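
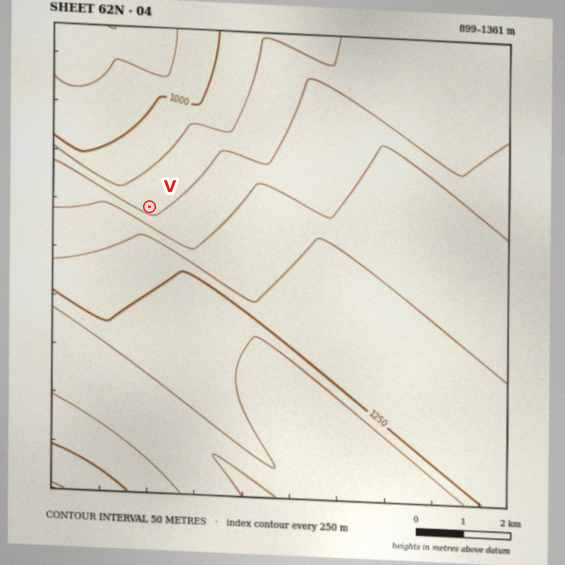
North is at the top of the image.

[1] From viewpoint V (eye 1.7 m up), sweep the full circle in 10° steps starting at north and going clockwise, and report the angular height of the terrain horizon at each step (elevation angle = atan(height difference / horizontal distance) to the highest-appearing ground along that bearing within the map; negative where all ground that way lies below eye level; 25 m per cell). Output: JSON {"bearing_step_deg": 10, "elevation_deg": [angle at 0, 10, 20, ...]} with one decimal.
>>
{"bearing_step_deg": 10, "elevation_deg": [-2.4, -2.0, -1.4, -0.7, -0.2, 0.3, 0.8, 1.3, 1.6, 1.9, 2.2, 2.5, 2.7, 2.9, 4.3, 6.3, 7.9, 9.1, 10.1, 10.7, 11.0, 11.0, 10.6, 10.0, 9.0, 7.7, 6.2, 4.6, 2.7, 0.9, -0.8, -2.5, -2.5, -2.0, -2.3, -2.6]}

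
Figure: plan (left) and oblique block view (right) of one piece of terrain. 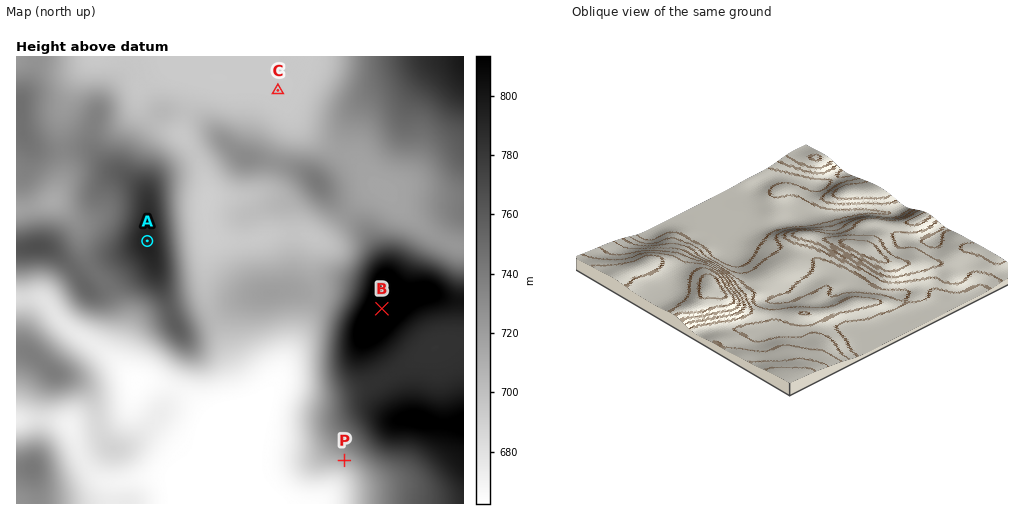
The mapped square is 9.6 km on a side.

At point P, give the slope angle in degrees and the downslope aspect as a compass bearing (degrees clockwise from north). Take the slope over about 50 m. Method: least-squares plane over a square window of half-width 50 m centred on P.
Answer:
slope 5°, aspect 202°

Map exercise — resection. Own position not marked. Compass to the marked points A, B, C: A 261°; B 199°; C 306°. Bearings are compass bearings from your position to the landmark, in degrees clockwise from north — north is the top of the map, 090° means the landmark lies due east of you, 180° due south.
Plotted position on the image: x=421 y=196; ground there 722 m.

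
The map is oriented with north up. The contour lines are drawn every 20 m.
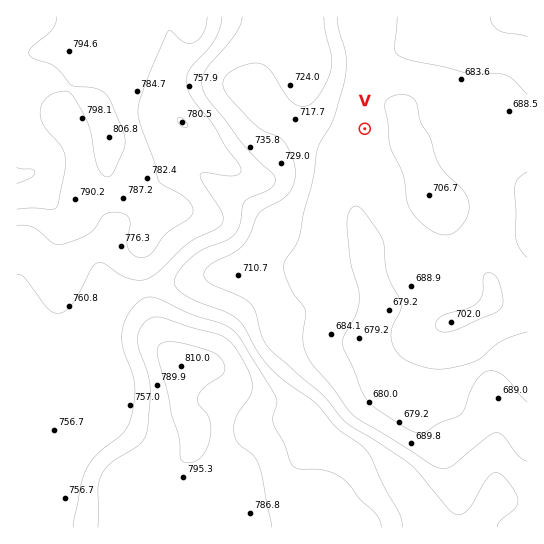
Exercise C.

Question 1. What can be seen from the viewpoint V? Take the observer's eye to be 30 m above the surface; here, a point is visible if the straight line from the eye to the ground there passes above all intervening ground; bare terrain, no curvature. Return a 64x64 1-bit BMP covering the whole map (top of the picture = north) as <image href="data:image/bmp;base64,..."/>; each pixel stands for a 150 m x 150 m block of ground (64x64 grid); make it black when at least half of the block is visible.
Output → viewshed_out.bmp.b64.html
<image width="64" height="64" href="data:image/bmp;base64,Qk0+AgAAAAAAAD4AAAAoAAAAQAAAAEAAAAABAAEAAAAAAAACAAATCwAAEwsAAAIAAAAAAAAA////AAAAAAAAAAABwD8DwAAAAAHgf4fAAAAAA+B//+AAAAADwH//8QAAAAPP/3//AAAAB//+//8AAAAH/////wAAAA//////AAAAH+Af//8AAAAPwH///wAAAA/B////AAAAA4P///8AAAAAA///fgAAAAAH//wcAAAAAA//+BgAAAAAf//wAAAAAAP///AAAAAAB///4AAAAAAP///AAAAAAB///4AAAAAAP///gAAAAA////8AAAAAH////4AAAAA///3/wAAAAH//+P/wAAAAf//4f/4AAAD///z//8AAAP//////8AAA///////wAAA/////j/AAAAP///+H8AAAAH///+P4AAAAH///8/gAAAAP////+AAAAA////+AAAAAD////gAAAAAf///8AAAAAD////gAAAAB+H//+AAAAAfwf//8AAAAD4A///8AAAAOAH///4AAAAAA////wAAAAAf////BAAgAD////8MACAAf////5wAMAH//////AAwA//////8ADAH//////wAIA///////AAAD//////AAAAf/////8AAQD/+////wABwP/x////AADg/8H///8AAHn/AP/4PwAAP/4A/+AfAAA//gD/4AeAAB7+AH/wB8AAHn8Af/wD8AAcfwB//x/wAAg/AP////AAAD8A////8AAAHwD////w=="/>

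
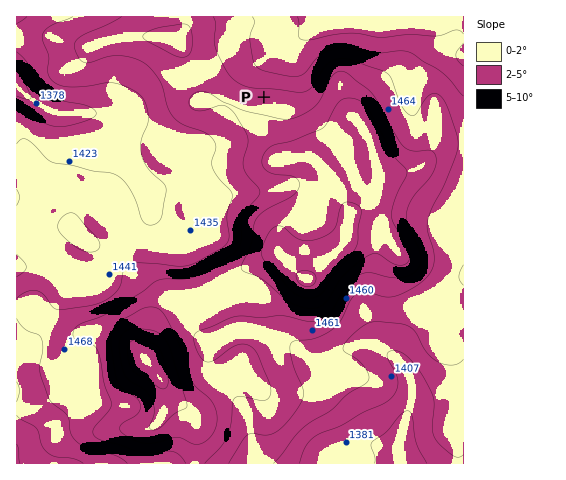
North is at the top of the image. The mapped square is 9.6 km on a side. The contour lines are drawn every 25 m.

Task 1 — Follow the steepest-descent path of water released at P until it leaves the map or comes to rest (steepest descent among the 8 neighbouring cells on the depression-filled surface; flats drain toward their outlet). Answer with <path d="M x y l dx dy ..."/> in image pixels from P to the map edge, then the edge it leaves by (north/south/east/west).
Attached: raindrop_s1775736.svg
<path d="M264 97l0-28 23-23 6-4 11-9 12-13 0-3"/>
exit: north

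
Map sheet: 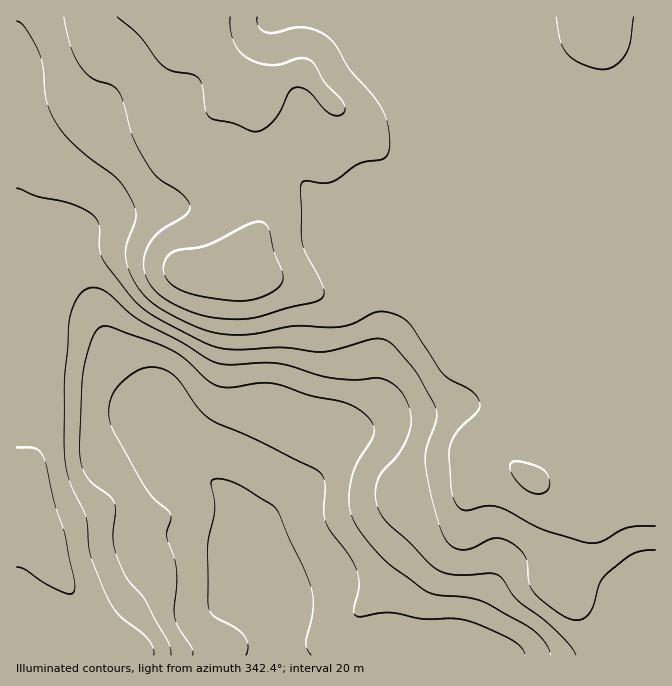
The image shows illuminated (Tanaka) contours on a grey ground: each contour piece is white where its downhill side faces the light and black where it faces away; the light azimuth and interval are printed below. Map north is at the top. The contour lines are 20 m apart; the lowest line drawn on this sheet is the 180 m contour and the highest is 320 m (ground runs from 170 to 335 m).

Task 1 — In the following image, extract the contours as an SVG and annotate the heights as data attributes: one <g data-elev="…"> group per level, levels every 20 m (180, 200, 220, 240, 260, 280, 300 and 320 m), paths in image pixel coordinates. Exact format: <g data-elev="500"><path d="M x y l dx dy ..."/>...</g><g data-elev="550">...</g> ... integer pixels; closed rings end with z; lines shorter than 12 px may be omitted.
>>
<g data-elev="180"><path d="M246 655l2-10-4-10-9-7-20-11-5-5-2-5 0-60 7-39-4-25 1-3 3-1 12 1 13 5 32 20 6 8 11 25 16 32 7 20 1 20-7 34 1 4 4 7"/></g><g data-elev="200"><path d="M193 655l-2-8-12-19-4-11 2-47-3-12-7-23 4-15-1-6-16-16-9-11-31-55-5-14 1-16 6-14 17-15 14-6 15 1 12 7 7 8 18 25 13 12 50 22 52 26 7 5 4 10-1 27 2 12 5 10 20 26 7 17 1 13-5 22 1 5 5 2 30-4 32 6 30-1 13 2 19 6 28 14 9 7 4 8"/></g><g data-elev="220"><path d="M171 655l-1-8-4-9-22-40-18-21-9-20-4-19 3-26-2-10-5-7-21-16-4-8-3-9-1-20 4-72 10-35 4-7 6-2 8 1 60 23 15 10 22 21 10 5 11 2 28-5 16 1 36 12 34 6 18 10 10 10 2 10-3 8-12 18-5 12-4 15-1 15 4 18 12 20 23 26 36 26 13 5 35 3 16 6 47 28 11 12 5 11"/></g><g data-elev="240"><path d="M154 655l-1-7-4-8-30-25-13-20-16-41-5-39-13-28-6-20-2-22 0-62 5-61 3-12 5-12 7-7 6-3 7 0 8 3 33 29 42 21 27 17 10 5 13 2 32-2 15 0 51 14 26 3 24-2 7 2 9 4 7 8 6 9 4 12 0 10-3 12-6 14-7 9-13 14-5 10-1 8 0 10 6 16 6 8 20 17 20 22 10 7 16 5 36-2 10 3 16 22 38 30 16 17 6 10"/></g><g data-elev="260"><path d="M17 567l8 3 19 13 16 8 10 3 4-2 0-12-9-44-10-33-11-45-4-6-5-4-18-1"/><path d="M17 188l21 9 34 7 20 10 5 6 2 5 0 23 3 10 31 40 10 10 12 9 54 27 21 5 52-2 38 5 15-2 40-11 9 0 7 4 25 29 20 36 0 12-9 27-2 16 8 40 7 24 5 12 7 7 10 4 10-2 16-8 7-2 9 1 8 5 9 6 5 8 3 24 4 10 11 10 20 14 11 4 10-3 7-9 8-24 7-10 26-20 11-3 11-1"/></g><g data-elev="280"><path d="M17 21l3 1 5 6 14 25 4 14 3 33 4 12 7 12 8 11 12 12 40 31 8 10 7 14 4 8 0 7-10 28 0 15 4 12 5 11 8 10 9 9 17 11 28 14 17 5 16 3 24-1 41-8 33 1 14 0 12-4 18-9 6-2 10 0 10 4 8 4 6 7 32 47 6 6 21 10 5 5 4 7-2 8-21 22-5 8-3 8 3 44 3 10 5 6 7 2 18-4 13 1 46 23 46 13 12-2 18-10 9-4 26-1"/></g><g data-elev="300"><path d="M534 493l8 0 7-4 1-7-3-9-5-5-10-4-14-3-6 1-2 6 5 10 9 10z"/><path d="M64 17l7 30 9 19 12 12 20 7 6 5 6 13 9 35 16 28 8 11 22 15 10 11 1 5-3 5-27 18-11 14-4 8-1 10 1 10 3 9 7 8 7 7 23 12 24 8 28 2 21-2 30-9 27-6 7-4 2-5-2-8-16-32-4-11-2-52 1-7 4-2 19 2 10-2 24-17 26-6 4-5 2-8-2-20-6-17-11-15-22-25-12-21-7-8-12-8-14-4-10 1-19 5-8 0-8-6-2-5 0-5"/><path d="M556 17l4 23 7 13 7 6 8 5 13 4 9 1 11-3 11-13 4-11 4-25"/></g><g data-elev="320"><path d="M227 300l17 1 14-3 16-7 8-8 1-5-1-6-8-20-5-24-5-5-6-1-8 2-45 22-30 5-6 4-4 5-2 7 2 8 4 6 6 6 20 8z"/><path d="M117 17l21 18 26 31 8 5 20 3 7 4 3 9 4 25 6 7 22 4 18 8 8 0 7-4 7-7 7-10 8-18 4-4 4-1 5 1 6 3 16 17 6 6 7 2 7-3 1-5-2-6-18-19-10-18-5-5-10-2-20 6-10 1-15-3-12-7-6-7-4-8-3-12 0-11"/></g>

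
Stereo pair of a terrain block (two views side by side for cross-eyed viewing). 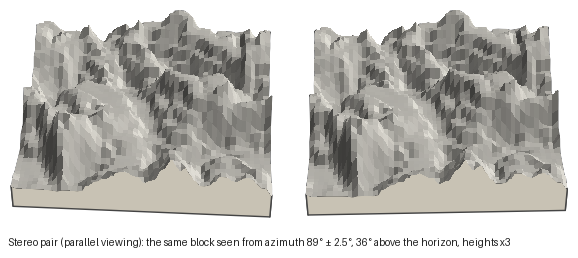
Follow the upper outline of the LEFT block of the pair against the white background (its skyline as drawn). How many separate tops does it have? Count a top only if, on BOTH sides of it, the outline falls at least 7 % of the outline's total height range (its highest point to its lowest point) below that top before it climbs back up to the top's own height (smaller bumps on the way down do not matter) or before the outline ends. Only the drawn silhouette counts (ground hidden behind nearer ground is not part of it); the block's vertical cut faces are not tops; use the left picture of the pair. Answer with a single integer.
2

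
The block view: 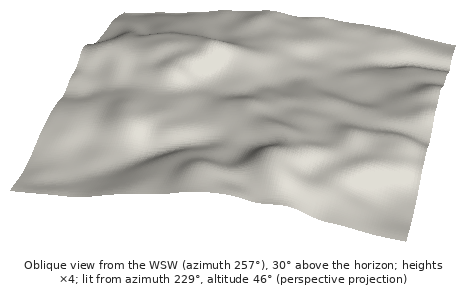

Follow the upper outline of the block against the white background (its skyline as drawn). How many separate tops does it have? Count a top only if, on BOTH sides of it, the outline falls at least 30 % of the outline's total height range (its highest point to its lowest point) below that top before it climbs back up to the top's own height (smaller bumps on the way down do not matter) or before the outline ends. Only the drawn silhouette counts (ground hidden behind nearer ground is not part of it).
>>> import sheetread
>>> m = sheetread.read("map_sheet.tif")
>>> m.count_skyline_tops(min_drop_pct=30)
0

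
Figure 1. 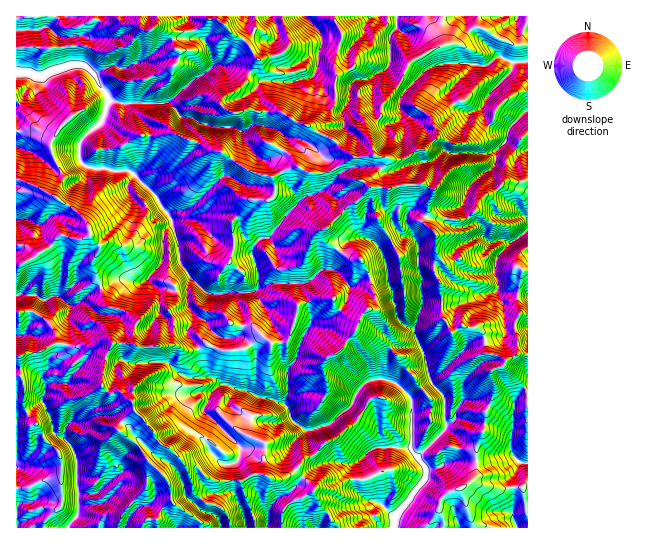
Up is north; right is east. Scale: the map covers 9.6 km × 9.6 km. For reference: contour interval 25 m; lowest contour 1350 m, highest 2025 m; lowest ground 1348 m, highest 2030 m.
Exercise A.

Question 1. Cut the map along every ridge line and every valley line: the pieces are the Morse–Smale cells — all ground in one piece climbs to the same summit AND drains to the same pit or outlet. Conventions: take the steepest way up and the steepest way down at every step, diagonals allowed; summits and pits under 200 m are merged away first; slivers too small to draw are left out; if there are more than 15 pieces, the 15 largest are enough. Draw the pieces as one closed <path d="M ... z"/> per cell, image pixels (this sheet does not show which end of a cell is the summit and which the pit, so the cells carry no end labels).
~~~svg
<path d="M139 16l-123 1 0 162 15 5 26 13 5 6 9 4 14 12 6 18 9 9-7 13 0 6 8 22 8-2 12-6 5 0 8 4 8 0 5-4 8 8 16 4 16-4 0 12 1 7 5 8 0 5-6 12 11 17 9-4 15 7 21-2 19-13 9 7 14 0 3-2 5-14 6-22 18-6 16 0 2 6 6 6 18 10 4-7 10-7 3-6-7-27-10-15-6 0-8-4-15-11-5-5-2-9 4-2 20-21 8-4 12-12 4-12 13-13 1-8-11-3-19 2-12-6-9-11-17-8-8-7-12-2-15-11-24 0-5-3-22 3-5-3-6-6 1-2 23-16 15-26-11-16-5-4-12-6-6-9-8-5-8 0-4 6-11 6-24 1-11-5-4 0-5 4-7-2-3-4z"/><path d="M423 149l-5 0-17 11-15-3-2 9-13 13-4 12-12 12-8 4-20 21-4 2 2 9 5 5 15 11 8 4 6 0 10 15 7 27-1 4-12 9-4 7-18-10-6-6-2-6-16 0-18 6-6 22-5 14-3 2-14 0-9-7-19 13-21 2-15-7-8 5 2 16 6 10 18 10 11 4-8 13 7 9 30 12 12 1 13-7 4 6 13 8 4 22 8 11 11-3 25 2 0 26 11 11 3 1-27 8-19 10-4 9 209-1 0-173-9-1-14 7-6-4-12-3-3-19-6-6-9 0-7-3-11 7-8-14-2-33-6-12 0-11 2-4-1-24-11-11 3-20 5-13-10-7 2-4z"/><path d="M527 16l-309 0-1 3 8 5 6 9 12 6 5 4 11 16-15 26-17 10-7 8 11 9 10 0 5-3 12 3 24 0 15 11 12 2 8 7 17 8 9 11 12 6 19-2 19 5 8 0 17-11 5 0 2 30-2 4 10 7-5 13 1 8 12 8 21 1 14-10 3-8 7-7 7-2 12-12 13 2 10-4z"/><path d="M123 343l-9 0-9 15-2 29 7 6 11-1 11 9 3 9-15 15-1 5 17 12 11 17 17 16 7 12 1 12 0 3-11 8-6 10-9 0-3 5 0 3 88-1-2-9-7-10-19-7-8-8-10-29 2 3 10 0 8 9 12 5 25 0 15-8 21 7 13-7 7 0 17 17-14 9-7 1-10 9-1 19 35 0 5-9 19-10 27-8-3-1-11-11-2-24-16-4-18 3-8-11-4-22-13-8-4-6-13 7-12-1-30-12-7-9 8-13-11-4-18-10-6-10 0-8-3-9-5 3-8 0-8-6-39 2-4-3z"/><path d="M111 344l-9 0-11 4-6-3-14 2-5-3-5 8-12 7-1 10-5 6 2 12-2 15 8 16 2 13 15 11 7 11 2 9 2 49-11 15 1 2 73 0 4-8 9 0 6-10 11-8-1-15-7-12-17-16-9-15-19-14 1-5 15-15-3-9-11-9-11 1-7-6 2-29z"/><path d="M527 180l-9 3-13-2-12 12-7 2-7 7-3 8-10 9-25 0-7-3-5-7-4 9 0 5 11 11 1 24-2 4 0 11 6 12 2 33 8 14 11-7 7 3 9 0 6 6 3 19 12 3 6 4 12-6 0-17-2-12 5-11-3-8 0-12 4-21 7-3z"/><path d="M65 344l-11 0-15 8-14 1-9 4 1 171 50 0 12-17-3-54-8-15-15-11-2-13-8-16 2-11-2-16 5-6 1-10 13-8z"/><path d="M90 235l-7 4-10 0-11-4-13 13-16 11-17 7 1 90 22-4 15-8 11 0 3-10 0-20 3-8 8-3 21-17-7-21 0-6 7-13z"/><path d="M147 279l-5 4-21-4-19 8-1 4 6 15 19 6 11 10-4 8 0 11 5 6 39-2 8 6 12-2 0-3-10-15 6-12 0-5-5-8-1-7 1-12-17 4-16-4z"/><path d="M194 465l-7 2 0 3 8 23 8 8 19 7 7 10 2 10 14 0 0-10 10-5 8 0 4 4 2 11 13 0 2-19 10-9 7-1 14-9-13-14-7-4-17 8-21-7-15 8-25 0-12-5z"/><path d="M21 180l-5 1 1 64 6 0 15 10 11-7 13-13 11 4 10 0 8-5-6-15-14-12-26-16z"/><path d="M101 287l-7 2-15 14-8 3-3 8 0 20-3 7 2 4 18 0 6 3 23-5 21 0-2-13 4-8-11-10-19-5z"/><path d="M217 16l-76 0-1 9 6 6 13-4 11 5 17 0 14-4 8-9 8 0z"/><path d="M527 271l-6 2-4 21 0 12 3 8-5 11 0 6 2 6 1 18 10-2z"/><path d="M263 513l-8 0-9 4-1 10 22 1 1-9z"/>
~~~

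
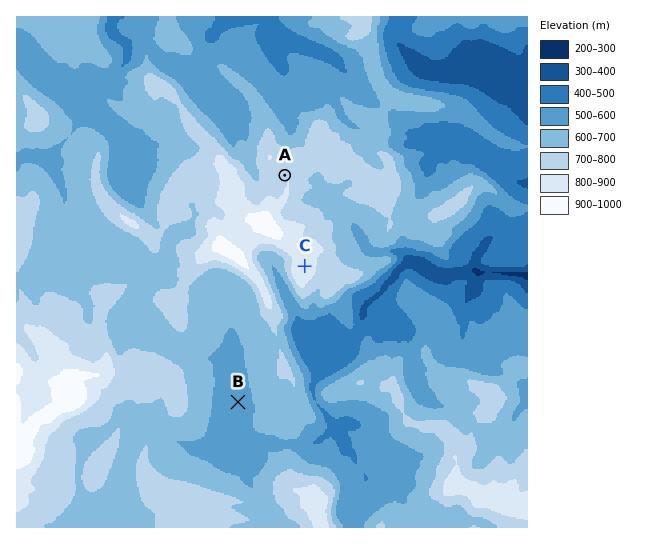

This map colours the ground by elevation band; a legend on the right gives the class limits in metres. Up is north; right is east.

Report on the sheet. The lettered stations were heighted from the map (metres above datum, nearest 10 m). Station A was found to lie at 780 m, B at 560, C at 870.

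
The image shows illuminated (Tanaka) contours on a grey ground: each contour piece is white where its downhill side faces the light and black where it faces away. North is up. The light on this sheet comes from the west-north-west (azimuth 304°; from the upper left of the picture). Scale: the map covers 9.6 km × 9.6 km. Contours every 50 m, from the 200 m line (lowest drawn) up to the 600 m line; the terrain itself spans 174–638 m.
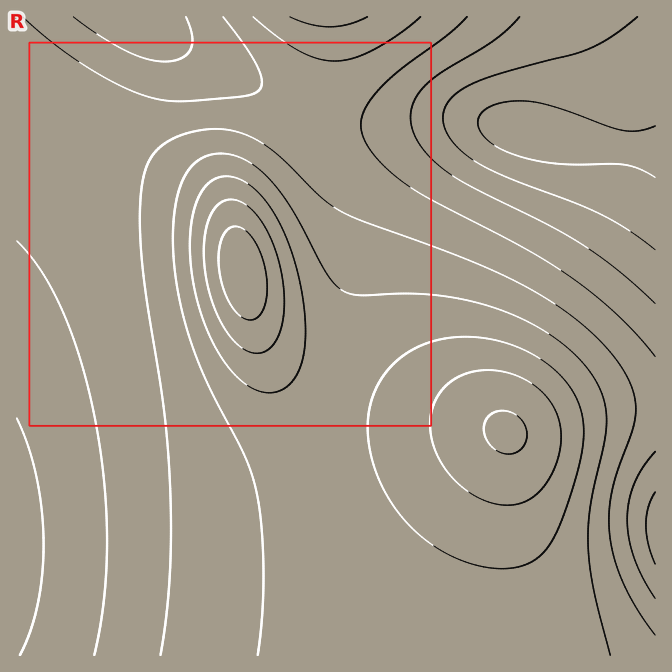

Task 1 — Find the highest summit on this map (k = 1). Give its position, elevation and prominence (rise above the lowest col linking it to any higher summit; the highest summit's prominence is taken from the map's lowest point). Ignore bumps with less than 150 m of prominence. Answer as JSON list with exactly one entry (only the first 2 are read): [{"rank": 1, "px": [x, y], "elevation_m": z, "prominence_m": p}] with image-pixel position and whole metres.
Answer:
[{"rank": 1, "px": [242, 272], "elevation_m": 638, "prominence_m": 464}]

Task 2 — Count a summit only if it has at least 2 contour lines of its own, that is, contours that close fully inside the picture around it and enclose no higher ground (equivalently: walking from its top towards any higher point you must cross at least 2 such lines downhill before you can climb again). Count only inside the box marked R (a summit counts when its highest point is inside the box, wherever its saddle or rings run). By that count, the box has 1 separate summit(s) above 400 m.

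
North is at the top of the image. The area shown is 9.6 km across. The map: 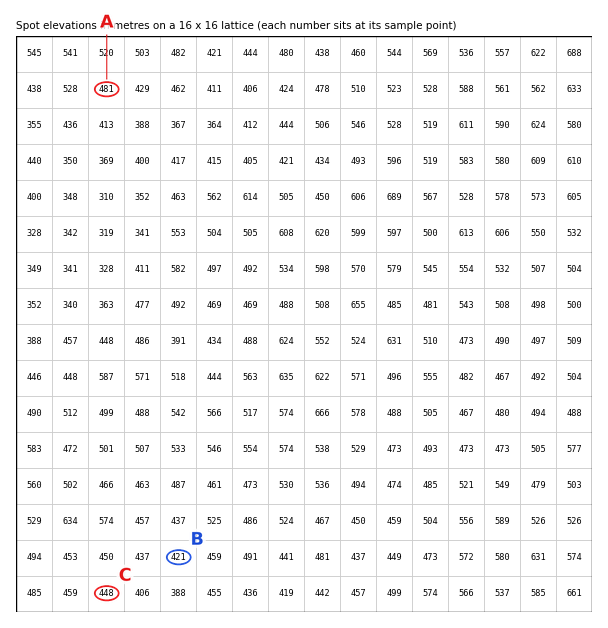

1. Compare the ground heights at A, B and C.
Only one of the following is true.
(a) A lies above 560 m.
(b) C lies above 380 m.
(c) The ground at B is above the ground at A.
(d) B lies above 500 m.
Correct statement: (b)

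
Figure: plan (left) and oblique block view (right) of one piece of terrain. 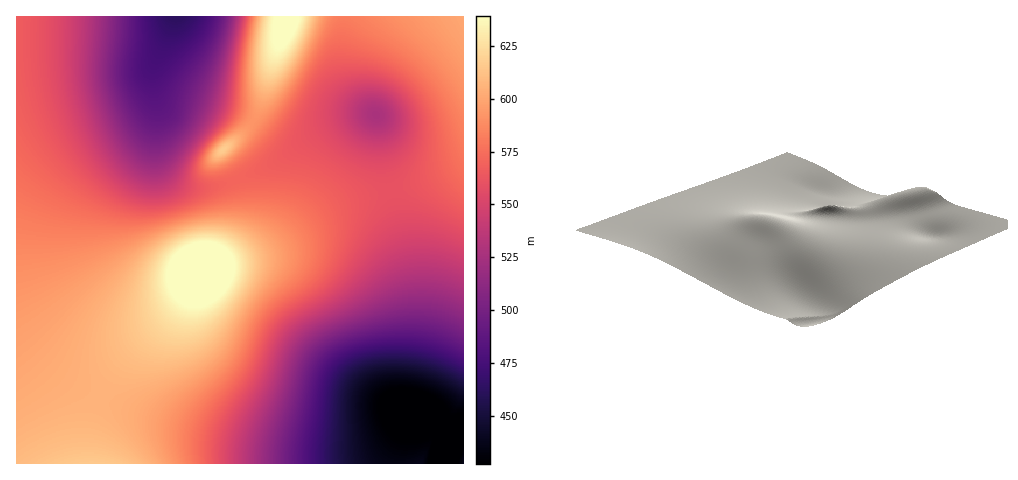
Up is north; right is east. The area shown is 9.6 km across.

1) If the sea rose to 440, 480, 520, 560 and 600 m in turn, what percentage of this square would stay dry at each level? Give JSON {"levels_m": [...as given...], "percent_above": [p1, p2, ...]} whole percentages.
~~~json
{"levels_m": [440, 480, 520, 560, 600], "percent_above": [96, 90, 78, 58, 21]}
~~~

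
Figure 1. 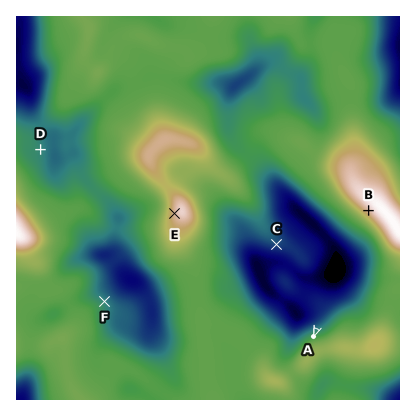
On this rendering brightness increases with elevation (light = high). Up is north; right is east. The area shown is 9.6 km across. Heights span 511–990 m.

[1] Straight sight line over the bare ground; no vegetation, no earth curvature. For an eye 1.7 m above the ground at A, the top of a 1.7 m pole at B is visible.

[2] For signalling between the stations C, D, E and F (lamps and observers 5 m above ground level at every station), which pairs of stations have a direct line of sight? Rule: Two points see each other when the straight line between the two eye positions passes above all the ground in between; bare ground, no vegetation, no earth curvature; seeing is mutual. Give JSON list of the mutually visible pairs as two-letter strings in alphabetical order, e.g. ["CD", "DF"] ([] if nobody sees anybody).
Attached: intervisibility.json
["DE", "EF"]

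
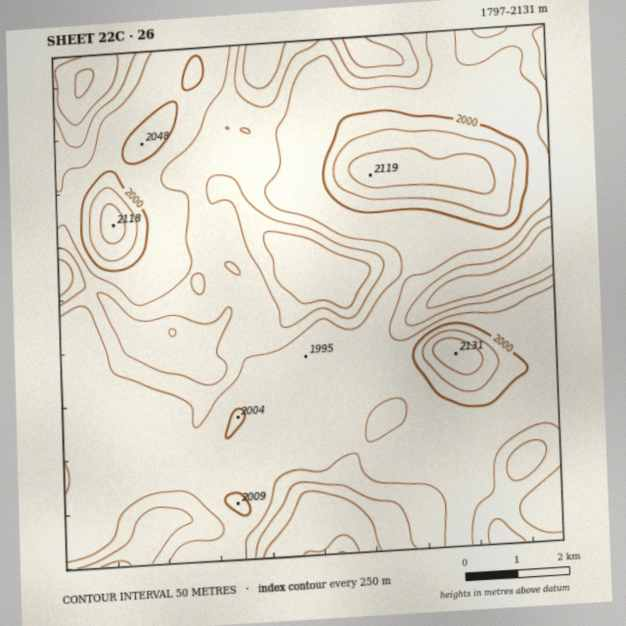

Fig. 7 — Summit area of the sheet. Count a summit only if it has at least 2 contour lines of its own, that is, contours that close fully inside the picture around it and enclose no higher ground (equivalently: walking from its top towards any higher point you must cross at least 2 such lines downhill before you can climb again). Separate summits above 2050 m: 3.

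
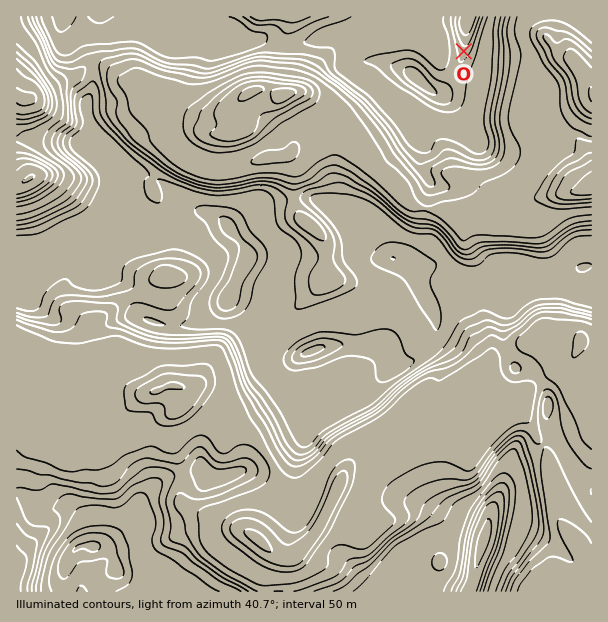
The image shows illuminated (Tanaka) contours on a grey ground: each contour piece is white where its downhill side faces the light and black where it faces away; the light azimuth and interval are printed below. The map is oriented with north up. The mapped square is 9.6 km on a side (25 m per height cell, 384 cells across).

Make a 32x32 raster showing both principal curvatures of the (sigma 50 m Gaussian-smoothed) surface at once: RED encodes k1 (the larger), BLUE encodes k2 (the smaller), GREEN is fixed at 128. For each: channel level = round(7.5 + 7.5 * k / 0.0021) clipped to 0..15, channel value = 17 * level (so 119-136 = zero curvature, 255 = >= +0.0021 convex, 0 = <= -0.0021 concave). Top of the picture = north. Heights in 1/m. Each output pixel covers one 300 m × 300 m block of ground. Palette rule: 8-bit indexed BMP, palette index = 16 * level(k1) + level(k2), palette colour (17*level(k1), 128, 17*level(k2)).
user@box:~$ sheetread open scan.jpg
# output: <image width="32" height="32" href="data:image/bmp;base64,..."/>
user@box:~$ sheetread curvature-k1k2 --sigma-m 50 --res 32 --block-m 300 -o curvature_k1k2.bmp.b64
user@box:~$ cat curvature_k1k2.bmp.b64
<image width="32" height="32" href="data:image/bmp;base64,Qk02CAAAAAAAADYEAAAoAAAAIAAAACAAAAABAAgAAAAAAAAEAAATCwAAEwsAAAABAAAAAAAAAIAAABGAAAAigAAAM4AAAESAAABVgAAAZoAAAHeAAACIgAAAmYAAAKqAAAC7gAAAzIAAAN2AAADugAAA/4AAAACAEQARgBEAIoARADOAEQBEgBEAVYARAGaAEQB3gBEAiIARAJmAEQCqgBEAu4ARAMyAEQDdgBEA7oARAP+AEQAAgCIAEYAiACKAIgAzgCIARIAiAFWAIgBmgCIAd4AiAIiAIgCZgCIAqoAiALuAIgDMgCIA3YAiAO6AIgD/gCIAAIAzABGAMwAigDMAM4AzAESAMwBVgDMAZoAzAHeAMwCIgDMAmYAzAKqAMwC7gDMAzIAzAN2AMwDugDMA/4AzAACARAARgEQAIoBEADOARABEgEQAVYBEAGaARAB3gEQAiIBEAJmARACqgEQAu4BEAMyARADdgEQA7oBEAP+ARAAAgFUAEYBVACKAVQAzgFUARIBVAFWAVQBmgFUAd4BVAIiAVQCZgFUAqoBVALuAVQDMgFUA3YBVAO6AVQD/gFUAAIBmABGAZgAigGYAM4BmAESAZgBVgGYAZoBmAHeAZgCIgGYAmYBmAKqAZgC7gGYAzIBmAN2AZgDugGYA/4BmAACAdwARgHcAIoB3ADOAdwBEgHcAVYB3AGaAdwB3gHcAiIB3AJmAdwCqgHcAu4B3AMyAdwDdgHcA7oB3AP+AdwAAgIgAEYCIACKAiAAzgIgARICIAFWAiABmgIgAd4CIAIiAiACZgIgAqoCIALuAiADMgIgA3YCIAO6AiAD/gIgAAICZABGAmQAigJkAM4CZAESAmQBVgJkAZoCZAHeAmQCIgJkAmYCZAKqAmQC7gJkAzICZAN2AmQDugJkA/4CZAACAqgARgKoAIoCqADOAqgBEgKoAVYCqAGaAqgB3gKoAiICqAJmAqgCqgKoAu4CqAMyAqgDdgKoA7oCqAP+AqgAAgLsAEYC7ACKAuwAzgLsARIC7AFWAuwBmgLsAd4C7AIiAuwCZgLsAqoC7ALuAuwDMgLsA3YC7AO6AuwD/gLsAAIDMABGAzAAigMwAM4DMAESAzABVgMwAZoDMAHeAzACIgMwAmYDMAKqAzAC7gMwAzIDMAN2AzADugMwA/4DMAACA3QARgN0AIoDdADOA3QBEgN0AVYDdAGaA3QB3gN0AiIDdAJmA3QCqgN0Au4DdAMyA3QDdgN0A7oDdAP+A3QAAgO4AEYDuACKA7gAzgO4ARIDuAFWA7gBmgO4Ad4DuAIiA7gCZgO4AqoDuALuA7gDMgO4A3YDuAO6A7gD/gO4AAID/ABGA/wAigP8AM4D/AESA/wBVgP8AZoD/AHeA/wCIgP8AmYD/AKqA/wC7gP8AzID/AN2A/wDugP8A/4D/AOVzgreFhLWHh3aDk8bZxqe3qJWEh4eHxrWAtsi3hoaH6YVwp9dxt4Z1g6XopZTG55OopaRxh4bZ2YC2lNiohoe3xoRwYYSnpMal2ZSV+Mbl5YOm6aNxhabncIHFhLWVqIXXxrWlpZd0tpanxfrJhmL2o4aY+NaShNeBcOdjtbiodXSlhISUhXO3tsilppWEdpL2c4eXt7aWlcVg1nLnp5eFloOFt8djg7e2c5a3poeHc/ajh5Z2lqaUxYCjg+enhYaVt7enuKZ0gbRygHCTx8W2tPaFl5eHhrf5kaOT2KaDqKeYl5inpqXIpoLapMXnccTGtYaHh5enl9izYLXHgpeYh4iHh4eXlpamtJiX2JZjcNf4l3d3h4eHh/eQ06WUqIeHiIeHl4WE1pSFh6fIhHWGgJL254eHh4d3l9fmkKaXh4eHh4eGxrW12JSG15aDh4eHdHDE6IiHh3eGuNhQ14eHh3eIh5W12NjY2KXWcoaXiIeIloDG+KaYiJe1x8G3h3eHh4iIh3WElYW2x6R0prLGx6iodHChxca4p2GDl5eXhpenp5iYx9fX1+j7kYanoWCAooODp5SCdLfJxKiHlrjmxpOVpcWlcXCAgbKTh4en1sa3p5WnmIOVp8ez55im2nGBtsfZxWGDppWlgrWXh6eFhoeHh5emg5WEk1G06Ne0hpW1lIS1xaaXlpRhhKeHhtellJeHqIKnh4eHh4OBgYSHhpaFdXSmyNrZxqaQuIeGqOrGlqimg5iGhYd3h4eHhoaHh4eHhpSlpqaUuIGEp3WVxXSVYnOFg8KzYXGBooWGg4WHh4eHh3aFhaeWkqaWc8b3hJemlZRg+dbW5ujocWKmlHKEh3eHh4eXpmKVl6To+ZKGh4KiteTIl5eXl7fVppWmp6WEh4aXl4WClKR2dONwc3Vxo/n216eXh4emw8WV+ce1yKOGhqeAgLTFo2GC1ZOEhKX3yKOBlJeYh4W26Pjp+vbWoYaFgNb46Nfn98e4t4Sm2LfHoNjo1sWnh4Onp7OhgWB2g5Lnx4SSkoCip7iWpqeXx4RjpaVRYcaHhnOkkaKTkYOU15eGtdnY+sSCloanmLi3cnaVhYSD14eHhpLZ1+egosmoh4aWpreVpaSCg4a4x4GFp8a2hKbIh4aUtsn7tWBxpaeIh4WVx/jF+fj11teRhcfEcISWhNiHdYTZx6XU5qDaqMfn17Smt9eltsekcJa3kWDGpJdzx5dzdPeltWC21bfZpXKDcnGUt5WmpaN1hJKCtdmhtoO3laT46KTFcYSEg5KCdnaGdnNwkYBylZeXqLenuLHCg8ek9+eU5nJzp4aXh4eHd4aFcaOCpXRzhIaHh4fGgJC02bTFlIQ="/>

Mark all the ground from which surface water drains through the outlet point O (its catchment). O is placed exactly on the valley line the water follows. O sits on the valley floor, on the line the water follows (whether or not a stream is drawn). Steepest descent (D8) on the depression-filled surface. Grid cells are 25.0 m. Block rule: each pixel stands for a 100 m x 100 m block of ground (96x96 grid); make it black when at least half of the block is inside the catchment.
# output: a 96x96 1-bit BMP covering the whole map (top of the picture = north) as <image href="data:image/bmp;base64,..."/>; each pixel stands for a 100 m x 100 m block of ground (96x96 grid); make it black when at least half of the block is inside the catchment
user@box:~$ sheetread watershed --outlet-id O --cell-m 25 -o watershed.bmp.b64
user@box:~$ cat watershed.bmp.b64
<image width="96" height="96" href="data:image/bmp;base64,Qk2+BAAAAAAAAD4AAAAoAAAAYAAAAGAAAAABAAEAAAAAAIAEAAATCwAAEwsAAAIAAAAAAAAA////AAAAAAAAAAAAAAAAAAAAAAAAAAAAAAAAAAAAAAAAAAAAAAAAAAAAAAAAAAAAAAAAAAAAAAAAAAAAAAAAAAAAAAAAAAAAAAAAAAAAAAAAAAAAAAAAAAAAAAAAAAAAAAAAAAAAAAAAAAAAAAAAAAAAAAAAAAAAAAAAAAAAAAAAAAAAAAAAAAAAAAAAAAAAAAAAAAAAAAAAAAAAAAAAAAAAAAAAAAAAAAAAAAAAAAAAAAAAAAAAAAAAAAAAAAAAAAAAAAAAAAAAAAAAAAAAAAAAAAAAAAAAAAAAAAAAAAAAAAAAAAAAAAAAAAAAAAAAAAAAAAAAAAAAAAAAAAAAAAAAAAAAAAAAAAAAAAAAAAAAAAAAAAAAAAAAAAAAAAAAAAAAAAAAAAAAAAAAAAAAAAAAAAAAAAAAAAAAAAAAAAAAAAAAAAAAAAAAAAAAAAAAAAAAAAAAAAAAAAAAAAAAAAAAAAAAAAAAAAAAAAAAAAAAAAAAAAAAAAAAAAAAAAAAAAAAAAAAAAAAAAAAAAAAAAAAAAAAAAAAAAAAAAAAAAAAAAAAAAAAAAAAAAAAAAAAAAAAAAAAAAAAAAAAAAAAAAAAAAAAAAAAAAAAAAAAAAAAAAAAAAAAAAAAAAAAAAAAAAAAAAAAAAAAAAAAAAAAAAAAAAAAAAAAAAAAAAAAAAAAAAAAAAAAAAAAAAAAAAAAAAAAAAAAAAAAAAAAAAAAAAAAAAAAAAAAAAAAAAAAAAAAAAAAAAAAAAAAAAAAAAAAAAAAAAAAAAAAAAAAAAAAAAAAAAAAAAAAAAAAAAAAAAAAAAAAAAAAAAAAAAAAAAAAAAAAAAAAAAAAAAAAAAAAAAAAAAAAAAAAAAAAAAAAAAAAAAAAAAAAAAAAAAAAAAAAAAAAAAAAAAAAAAAAAAAAAAAAAAAAAAAAAAAAAAAAAAAAAAAAAAAAAAAAAAAAAAAAAAAAAAAAAAAAAAAAAAAAAAAAAAAAAAAAAAAAAAAAAAAAAAAAAAAAAAAAAAAAAAAAAAAAAAH+AAAAAAAAAAAAAD//+AAAAAAAAAAAAH///gAAAAAAAAAAAP////AAAAAAAAAAAf////4AAAAAAAAAA/////8AAAAAAAAAB/////8AAAAAAAAAD/////8AAAAAAAAAH/////8AAAAAAAAAP/////8AAAAAAAQAf/////8AAAAAAAwA//////8AAAAAAB4B//////8AAAAAAB4D//////8AAAAAAD+H//////8AAAAAAH////////8AAAAAB/////////8AAAAAB/////////8AAAAAB/////////8AAAAAA/////////8AAAAAAcH///////8AAAAAAAD///////8AAAAAAAB///////4AAAAAAAB///////wAAAAAAAA///////wAAAAAAAAf///wAfgAAAAAAAAP///gAHAAAAAAAAAH//wAAAAAAAAAAAAD//AAAAAAAAAAAAAA/4AAAAAAAAAAAAAAAAAAAAAAAAAAAAAAAAAAAAAAAAAAAAAAAAAAAAA="/>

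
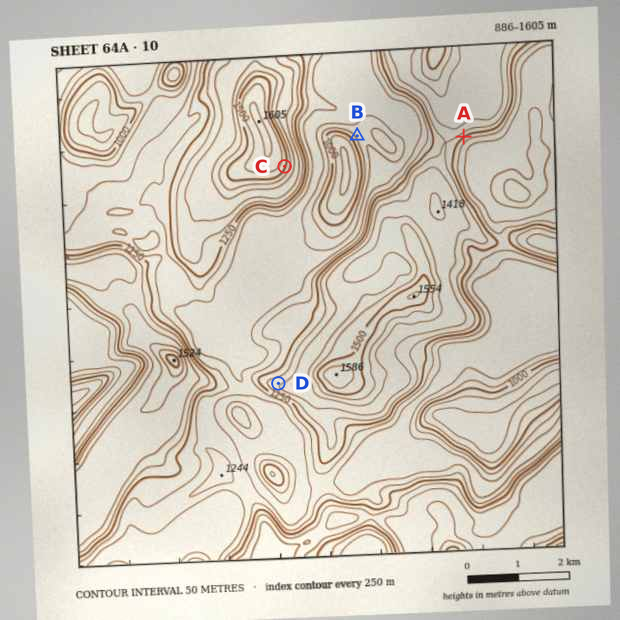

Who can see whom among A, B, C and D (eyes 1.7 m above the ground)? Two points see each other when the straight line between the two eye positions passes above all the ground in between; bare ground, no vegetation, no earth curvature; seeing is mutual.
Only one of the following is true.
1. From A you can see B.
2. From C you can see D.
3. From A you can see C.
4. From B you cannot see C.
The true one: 2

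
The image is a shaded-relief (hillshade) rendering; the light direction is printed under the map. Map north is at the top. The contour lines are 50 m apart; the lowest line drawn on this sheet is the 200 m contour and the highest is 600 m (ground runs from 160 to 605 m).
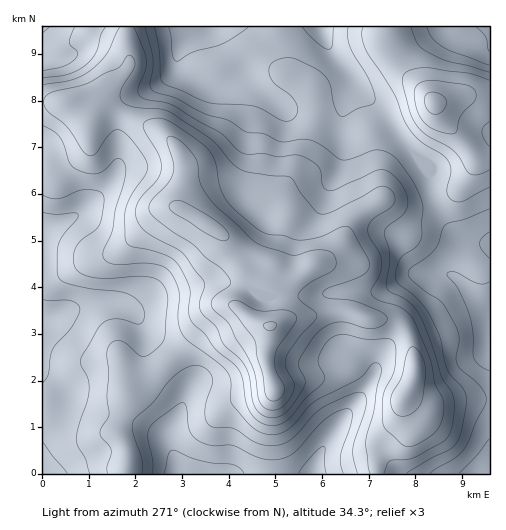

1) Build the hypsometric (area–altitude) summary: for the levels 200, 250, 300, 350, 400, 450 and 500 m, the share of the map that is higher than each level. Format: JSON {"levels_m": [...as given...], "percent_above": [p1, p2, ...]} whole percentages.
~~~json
{"levels_m": [200, 250, 300, 350, 400, 450, 500], "percent_above": [96, 77, 59, 42, 29, 15, 8]}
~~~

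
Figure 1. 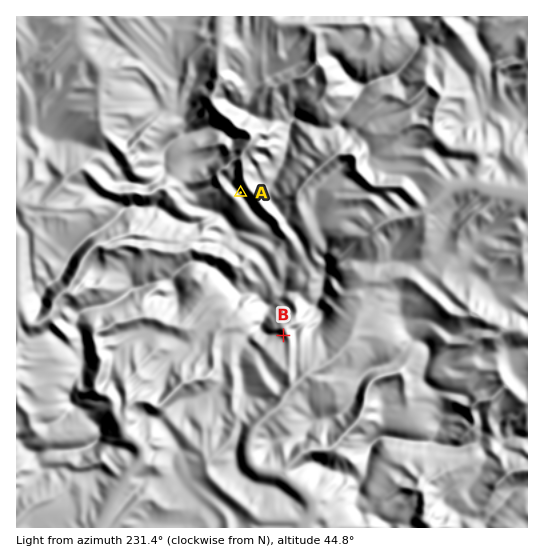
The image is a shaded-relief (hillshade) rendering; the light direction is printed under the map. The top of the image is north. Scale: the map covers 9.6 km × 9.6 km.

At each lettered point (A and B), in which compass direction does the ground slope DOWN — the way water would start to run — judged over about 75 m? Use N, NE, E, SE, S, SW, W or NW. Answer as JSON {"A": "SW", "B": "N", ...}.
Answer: {"A": "NE", "B": "E"}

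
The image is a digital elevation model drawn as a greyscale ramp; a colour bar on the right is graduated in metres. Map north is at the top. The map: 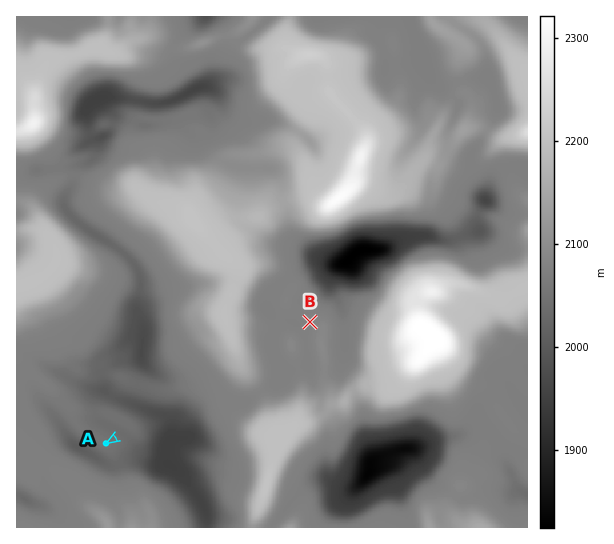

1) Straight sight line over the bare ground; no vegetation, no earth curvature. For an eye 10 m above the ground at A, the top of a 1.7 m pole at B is hidden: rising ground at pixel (199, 388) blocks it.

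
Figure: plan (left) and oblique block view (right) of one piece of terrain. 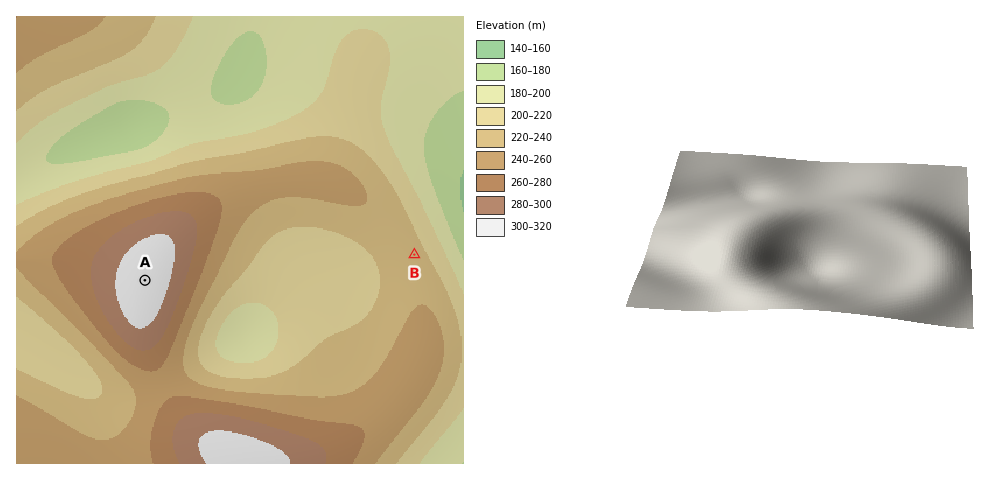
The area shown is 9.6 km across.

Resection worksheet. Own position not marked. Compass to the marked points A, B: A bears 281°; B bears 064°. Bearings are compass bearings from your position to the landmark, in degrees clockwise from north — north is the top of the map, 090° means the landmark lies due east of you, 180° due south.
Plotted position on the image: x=300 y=310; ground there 210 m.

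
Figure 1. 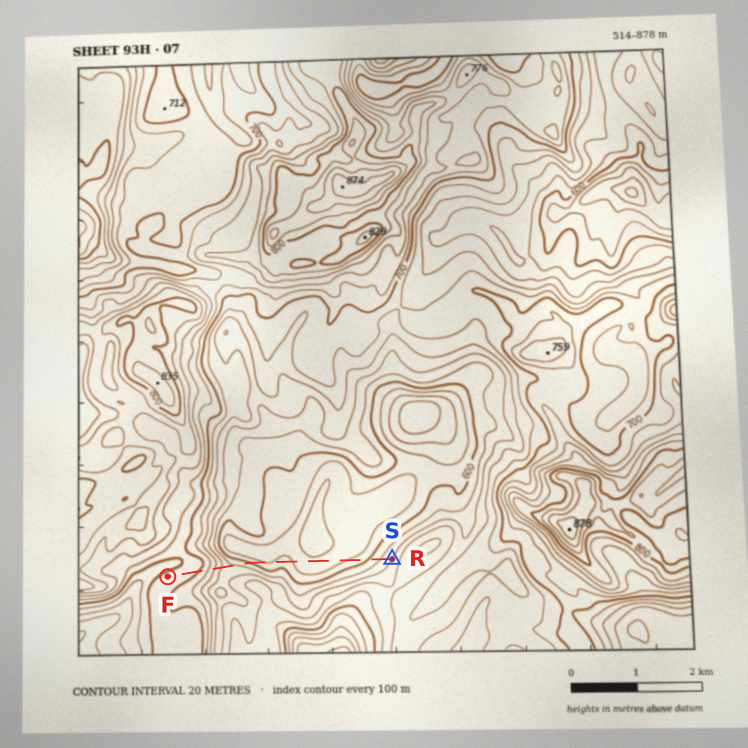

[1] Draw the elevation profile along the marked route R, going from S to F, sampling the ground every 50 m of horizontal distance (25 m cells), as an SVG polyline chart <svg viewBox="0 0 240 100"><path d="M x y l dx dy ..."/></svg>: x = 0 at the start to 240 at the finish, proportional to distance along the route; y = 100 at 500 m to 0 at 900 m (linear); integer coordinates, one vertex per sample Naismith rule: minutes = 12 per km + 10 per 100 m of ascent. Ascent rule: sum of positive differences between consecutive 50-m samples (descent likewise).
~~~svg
<svg viewBox="0 0 240 100"><path d="M0 65l3 2 4 1 3 1 3 1 4 1 3 2 4 1 3 1 3 2 4 0 3 1 3 1 4 0 3 1 3 0 4 1 3 1 4 0 3 1 3 0 4 1 3 0 3 0 4 0 3 0 4 0 3 0 3 0 4-1 3-1 3-2 4-1 3-1 3 0 4 0 3 0 4 1 3 1 3 0 4 0 3-1 3-1 4-1 3-1 3-1 4-2 3-1 4-1 3-1 3 0 4-1 3-1 3-1 4-2 3-2 3-2 4-3 3-2 4-2 3-2 3-1 4-1 3-1 3-1 4 0 3 0 4 0 3-1 3 0 4 0 3 0 1 0"/></svg>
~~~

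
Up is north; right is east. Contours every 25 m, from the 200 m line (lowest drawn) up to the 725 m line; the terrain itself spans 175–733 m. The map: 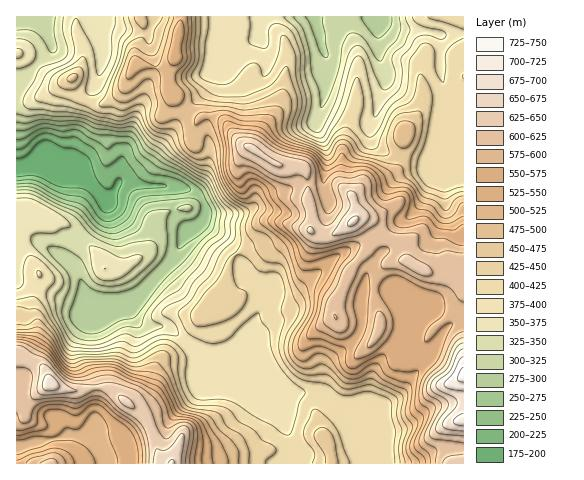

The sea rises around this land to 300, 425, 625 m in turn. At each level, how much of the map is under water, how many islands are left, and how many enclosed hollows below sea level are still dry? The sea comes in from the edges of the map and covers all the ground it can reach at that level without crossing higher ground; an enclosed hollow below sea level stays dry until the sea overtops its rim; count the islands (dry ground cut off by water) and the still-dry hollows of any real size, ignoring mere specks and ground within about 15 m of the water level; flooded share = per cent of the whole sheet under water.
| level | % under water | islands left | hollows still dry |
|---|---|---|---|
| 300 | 10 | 0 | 0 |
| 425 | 50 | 1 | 0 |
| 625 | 94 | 2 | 0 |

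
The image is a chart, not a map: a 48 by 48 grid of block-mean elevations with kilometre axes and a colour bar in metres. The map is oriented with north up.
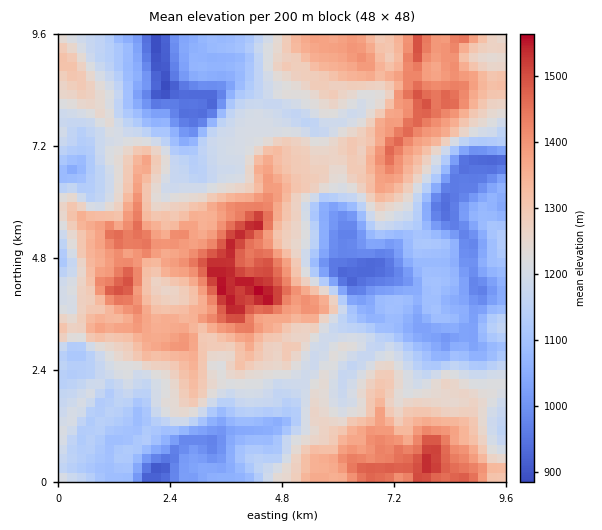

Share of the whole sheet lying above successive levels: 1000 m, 93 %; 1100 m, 77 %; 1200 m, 56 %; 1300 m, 31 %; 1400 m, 12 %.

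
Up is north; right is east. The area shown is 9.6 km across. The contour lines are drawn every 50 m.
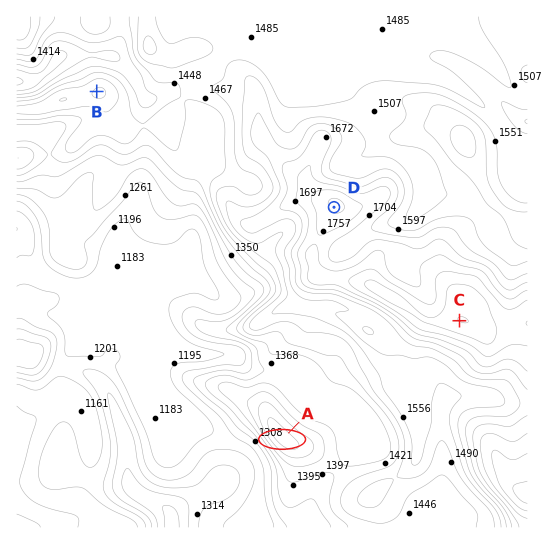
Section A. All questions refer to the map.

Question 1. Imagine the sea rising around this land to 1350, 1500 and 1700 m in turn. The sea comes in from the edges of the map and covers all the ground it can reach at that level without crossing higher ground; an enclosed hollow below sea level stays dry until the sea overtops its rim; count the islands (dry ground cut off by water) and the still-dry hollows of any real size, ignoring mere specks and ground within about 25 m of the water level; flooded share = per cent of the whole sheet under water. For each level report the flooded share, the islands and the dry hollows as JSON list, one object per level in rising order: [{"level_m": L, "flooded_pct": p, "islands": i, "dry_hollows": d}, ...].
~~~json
[{"level_m": 1350, "flooded_pct": 31, "islands": 0, "dry_hollows": 0}, {"level_m": 1500, "flooded_pct": 61, "islands": 1, "dry_hollows": 0}, {"level_m": 1700, "flooded_pct": 90, "islands": 0, "dry_hollows": 0}]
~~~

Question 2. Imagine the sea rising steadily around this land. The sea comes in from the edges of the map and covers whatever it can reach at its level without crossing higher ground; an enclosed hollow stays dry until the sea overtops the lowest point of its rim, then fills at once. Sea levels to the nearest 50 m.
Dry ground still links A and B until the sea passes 1400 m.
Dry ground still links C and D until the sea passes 1750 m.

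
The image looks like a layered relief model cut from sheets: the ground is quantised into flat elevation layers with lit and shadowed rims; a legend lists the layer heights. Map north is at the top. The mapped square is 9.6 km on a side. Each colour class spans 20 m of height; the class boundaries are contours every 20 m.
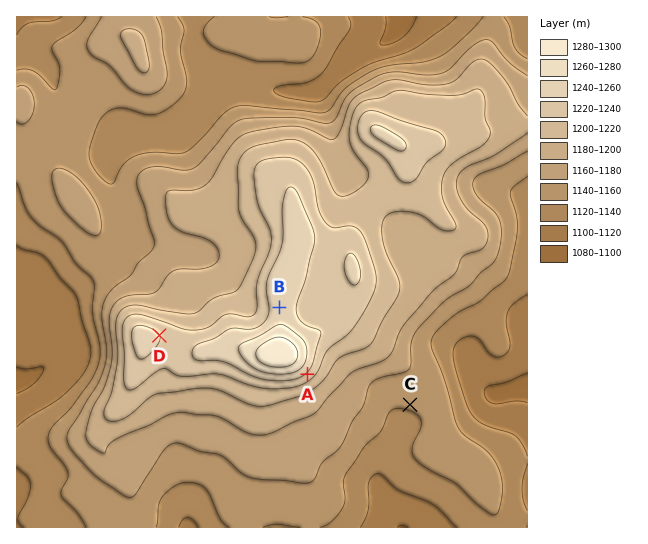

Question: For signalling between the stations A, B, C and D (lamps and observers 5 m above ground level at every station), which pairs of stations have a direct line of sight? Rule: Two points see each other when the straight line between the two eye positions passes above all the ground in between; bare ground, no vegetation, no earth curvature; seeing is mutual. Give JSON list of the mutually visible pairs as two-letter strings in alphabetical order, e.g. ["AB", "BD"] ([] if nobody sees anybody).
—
["AC", "BD"]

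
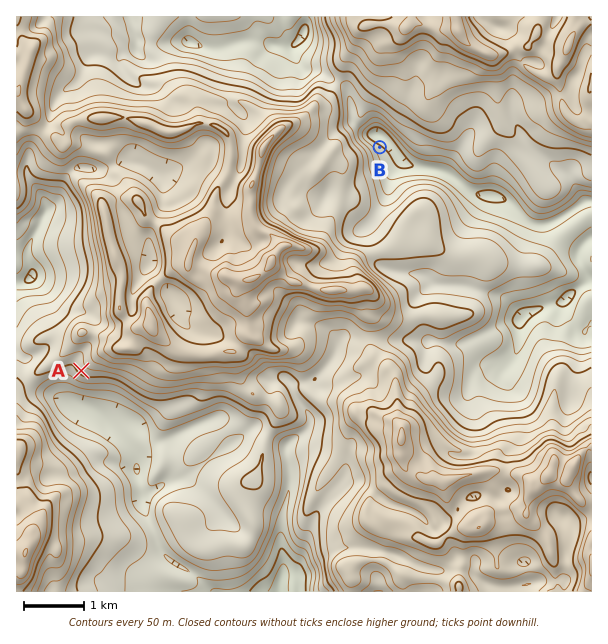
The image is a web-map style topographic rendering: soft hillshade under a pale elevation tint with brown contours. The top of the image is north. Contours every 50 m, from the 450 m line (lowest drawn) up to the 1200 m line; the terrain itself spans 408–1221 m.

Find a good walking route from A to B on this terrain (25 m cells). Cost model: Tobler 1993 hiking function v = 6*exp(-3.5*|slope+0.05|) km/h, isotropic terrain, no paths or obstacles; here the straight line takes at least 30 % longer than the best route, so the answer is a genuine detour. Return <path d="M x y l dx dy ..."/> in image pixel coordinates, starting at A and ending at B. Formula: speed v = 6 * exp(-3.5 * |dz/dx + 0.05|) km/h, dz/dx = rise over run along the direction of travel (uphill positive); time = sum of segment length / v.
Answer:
<path d="M81 371l3 1 38 0 27 14 30 0 9-5 54 0 3-1 6-6 15-8 19 0 15 8 6 0 33-17 9-9 42-21 3-3 5-9 0-16-5-9-19-20-3-6 0-4 3-6 0-6 6-12 0-89"/>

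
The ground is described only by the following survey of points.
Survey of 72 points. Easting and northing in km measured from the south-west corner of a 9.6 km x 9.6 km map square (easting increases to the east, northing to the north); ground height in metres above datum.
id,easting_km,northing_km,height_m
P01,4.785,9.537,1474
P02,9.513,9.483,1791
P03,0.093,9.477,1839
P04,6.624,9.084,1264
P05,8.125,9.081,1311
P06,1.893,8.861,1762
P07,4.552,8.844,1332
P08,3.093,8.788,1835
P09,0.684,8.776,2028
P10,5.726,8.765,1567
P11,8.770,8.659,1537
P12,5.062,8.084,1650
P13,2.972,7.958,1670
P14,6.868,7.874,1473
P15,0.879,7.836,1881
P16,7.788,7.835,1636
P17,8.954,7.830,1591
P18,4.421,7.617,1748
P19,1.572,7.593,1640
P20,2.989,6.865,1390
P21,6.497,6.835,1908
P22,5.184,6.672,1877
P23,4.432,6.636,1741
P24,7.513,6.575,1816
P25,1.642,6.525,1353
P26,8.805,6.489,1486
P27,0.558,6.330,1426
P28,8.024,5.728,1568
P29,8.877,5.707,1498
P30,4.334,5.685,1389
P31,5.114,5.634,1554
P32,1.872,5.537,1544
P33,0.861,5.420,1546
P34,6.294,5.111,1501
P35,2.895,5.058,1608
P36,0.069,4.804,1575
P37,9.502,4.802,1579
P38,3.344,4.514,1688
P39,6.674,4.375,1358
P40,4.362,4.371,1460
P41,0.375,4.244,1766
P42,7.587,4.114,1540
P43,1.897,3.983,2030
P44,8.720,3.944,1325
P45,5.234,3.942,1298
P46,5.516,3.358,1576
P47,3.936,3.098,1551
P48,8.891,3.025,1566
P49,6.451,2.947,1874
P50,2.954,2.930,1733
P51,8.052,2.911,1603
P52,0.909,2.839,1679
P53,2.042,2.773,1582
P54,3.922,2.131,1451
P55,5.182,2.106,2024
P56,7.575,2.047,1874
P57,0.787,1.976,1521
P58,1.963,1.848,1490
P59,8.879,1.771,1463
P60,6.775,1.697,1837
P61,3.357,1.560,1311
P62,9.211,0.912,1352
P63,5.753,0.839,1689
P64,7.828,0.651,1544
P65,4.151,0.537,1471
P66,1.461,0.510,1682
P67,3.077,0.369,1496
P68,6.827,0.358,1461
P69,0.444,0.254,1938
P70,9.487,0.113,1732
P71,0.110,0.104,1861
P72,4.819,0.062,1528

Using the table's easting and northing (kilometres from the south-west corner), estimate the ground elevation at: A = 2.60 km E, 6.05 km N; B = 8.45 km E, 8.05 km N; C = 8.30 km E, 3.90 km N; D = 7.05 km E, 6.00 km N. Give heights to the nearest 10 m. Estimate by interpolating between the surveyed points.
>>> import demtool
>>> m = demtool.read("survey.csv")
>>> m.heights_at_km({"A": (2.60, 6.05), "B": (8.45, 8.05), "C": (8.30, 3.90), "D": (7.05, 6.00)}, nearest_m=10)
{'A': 1470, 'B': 1580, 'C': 1350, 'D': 1760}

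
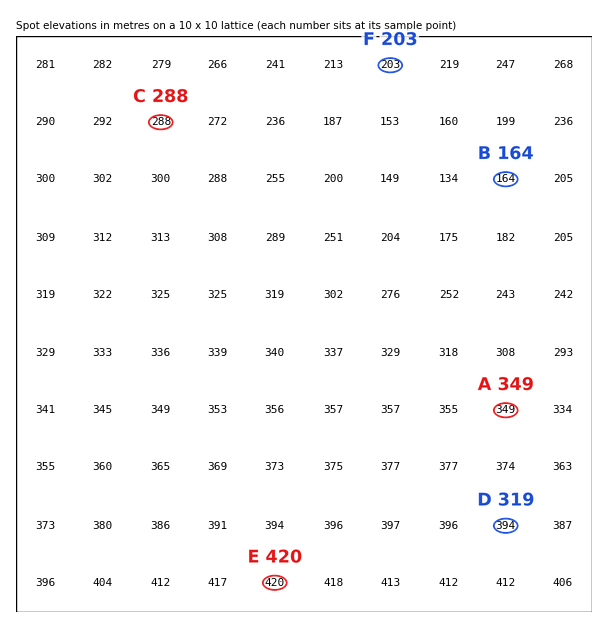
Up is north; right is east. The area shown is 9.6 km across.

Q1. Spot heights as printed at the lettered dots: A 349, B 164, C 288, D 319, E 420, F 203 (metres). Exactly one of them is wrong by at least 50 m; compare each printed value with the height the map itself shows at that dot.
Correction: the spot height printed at D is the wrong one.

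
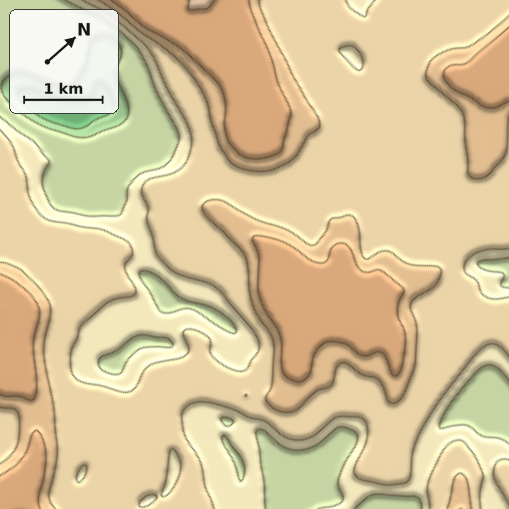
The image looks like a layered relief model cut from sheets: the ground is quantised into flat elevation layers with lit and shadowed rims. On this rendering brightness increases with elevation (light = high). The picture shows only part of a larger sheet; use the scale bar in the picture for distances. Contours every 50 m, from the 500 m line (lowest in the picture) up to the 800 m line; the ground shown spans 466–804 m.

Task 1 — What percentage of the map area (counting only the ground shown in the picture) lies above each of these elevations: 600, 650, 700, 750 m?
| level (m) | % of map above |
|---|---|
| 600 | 88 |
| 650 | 74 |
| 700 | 25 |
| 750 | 14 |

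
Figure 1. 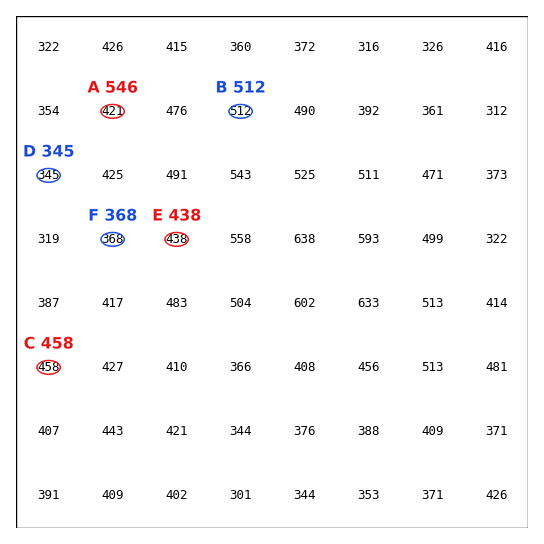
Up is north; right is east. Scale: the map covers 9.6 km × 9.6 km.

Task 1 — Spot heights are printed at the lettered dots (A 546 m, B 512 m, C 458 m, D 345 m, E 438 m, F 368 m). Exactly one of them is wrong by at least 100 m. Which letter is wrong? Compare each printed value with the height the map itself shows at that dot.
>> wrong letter A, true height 421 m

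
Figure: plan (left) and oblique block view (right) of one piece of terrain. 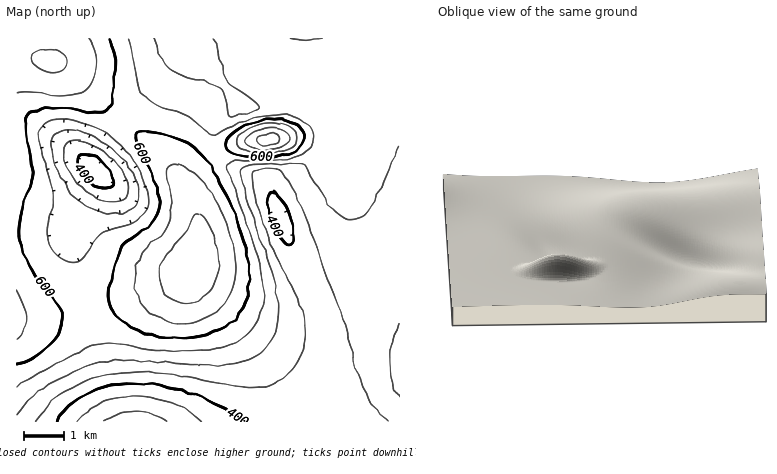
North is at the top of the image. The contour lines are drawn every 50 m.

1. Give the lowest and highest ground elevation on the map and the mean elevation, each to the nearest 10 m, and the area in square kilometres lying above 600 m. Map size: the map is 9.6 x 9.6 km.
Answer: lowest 280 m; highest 770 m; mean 530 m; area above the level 20.9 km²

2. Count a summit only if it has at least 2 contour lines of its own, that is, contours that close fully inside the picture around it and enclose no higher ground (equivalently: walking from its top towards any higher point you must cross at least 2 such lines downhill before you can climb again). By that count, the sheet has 2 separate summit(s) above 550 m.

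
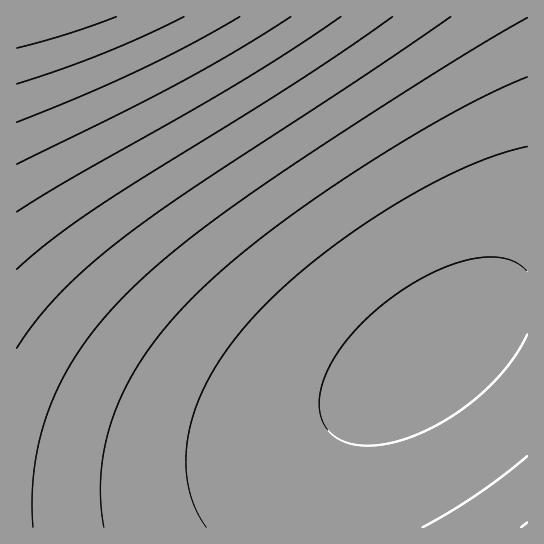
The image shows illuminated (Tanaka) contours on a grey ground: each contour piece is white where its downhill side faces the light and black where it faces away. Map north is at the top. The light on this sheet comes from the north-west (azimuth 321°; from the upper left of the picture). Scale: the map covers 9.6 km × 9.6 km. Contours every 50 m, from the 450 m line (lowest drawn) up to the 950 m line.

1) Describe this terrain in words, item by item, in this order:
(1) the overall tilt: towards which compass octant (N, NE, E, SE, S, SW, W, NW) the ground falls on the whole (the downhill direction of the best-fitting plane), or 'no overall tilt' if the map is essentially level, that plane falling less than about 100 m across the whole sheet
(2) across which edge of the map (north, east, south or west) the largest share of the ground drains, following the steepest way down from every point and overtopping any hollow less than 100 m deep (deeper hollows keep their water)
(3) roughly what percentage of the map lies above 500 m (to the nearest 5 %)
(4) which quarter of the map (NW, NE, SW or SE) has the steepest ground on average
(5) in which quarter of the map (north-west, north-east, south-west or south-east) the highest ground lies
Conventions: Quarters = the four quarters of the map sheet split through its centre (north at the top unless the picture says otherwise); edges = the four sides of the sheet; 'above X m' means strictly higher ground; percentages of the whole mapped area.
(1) Overall the map slopes down towards the south-east.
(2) The largest share of the runoff leaves by the eastern edge.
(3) Roughly 65 % of the ground is higher than 500 m.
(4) Slopes are steepest in the north-west quarter.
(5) Look to the north-west quarter for the highest ground.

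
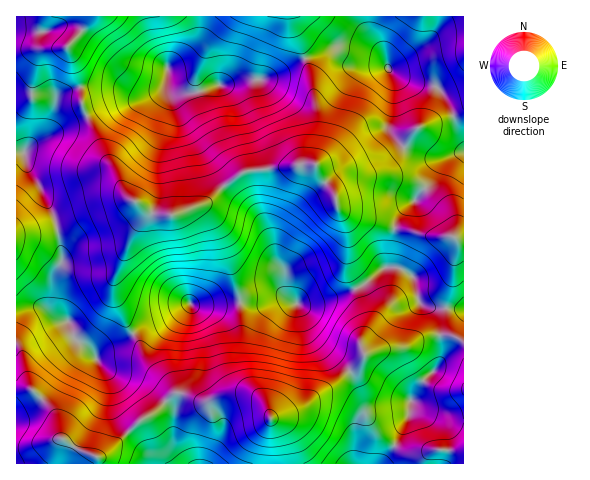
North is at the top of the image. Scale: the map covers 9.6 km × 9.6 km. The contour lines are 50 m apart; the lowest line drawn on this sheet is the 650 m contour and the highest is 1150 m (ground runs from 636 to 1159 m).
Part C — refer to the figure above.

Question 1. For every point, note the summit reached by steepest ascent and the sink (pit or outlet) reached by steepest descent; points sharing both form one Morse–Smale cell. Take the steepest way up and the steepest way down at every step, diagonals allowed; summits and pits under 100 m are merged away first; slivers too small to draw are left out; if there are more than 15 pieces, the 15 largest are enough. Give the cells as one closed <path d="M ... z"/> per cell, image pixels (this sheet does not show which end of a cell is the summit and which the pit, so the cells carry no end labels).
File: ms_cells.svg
<path d="M395 267l-11 1-28 21-45 15-13 0-17-6-21 6-23-2-43 3-4-2-21 14-21 7-26 18-20 8-6 8-9-12-14-10-5-14-9-2-14-11-7-3-21 3-1 154 82 1 0-7 14-9 26-26 16-9 21-20 10 1 19 8 21-8 20-1 12 3 10 10 3 13 11 19 4 26 178 0 1-155-34-1-7-3-6-7-3-20-8-6z"/><path d="M80 87l-16 5-7 6-9 33-6 6-8 6-10 11 4 14 10 15 15 31 6 23 3 26-10 18 0 30 9 9 7 2 5 14 14 10 9 12 6-8 20-8 26-18 21-7 21-14 4 2 43-3 23 2 21-6 17 6 13 0 45-15 32-22 11 1 15 10 3 20 6 7 7 3 34 0-1-68-10-4-22 0-20-5-19-3-50-16-5-6-4-14-14-17-4-11-15 0-6 2-49 5-21 14-20 19-32 12-24-4-18-13-7-7-4-14-14-21-21-47z"/><path d="M305 59l-41 20-26 1-13 5-9 0-22 8-14 0-8-3-4-6-1-8-4 12-15 7-12 0-25-9-27 0-4 2 1 15 21 49 13 19 11 24 25 18 21 3 32-12 20-19 21-14 70-7 2-53-5-30z"/><path d="M349 48l-12 0-32 11 7 22 5 30-2 53 4 11 15 18 4-10 11-6 39-1 28 7 7 3 27 28 5 11-1 12 9 3 1-96-18-45-12-13-22-4-16-6-8-7-3-9-4-4-14-6z"/><path d="M245 393l-20 1-19 8-21-8-10-1-21 20-16 9-26 26-14 9 1 6 185 1 0-9-3-17-11-19-3-13-10-10z"/><path d="M200 16l-109 0-10 16-14 15 6 13 7 27 31-1 25 9 12 0 10-3 5-4 4-7 1-13 19-14 10-11 3-10z"/><path d="M291 16l-90 0-1 17-3 10-10 11-19 14 1 19 11 6 14 0 22-8 9 0 13-5 26-1 41-20z"/><path d="M90 16l-74 1 1 135 7 0 21-18 7-16 5-20 7-6 16-5-7-27-6-13 14-15z"/><path d="M463 16l-95 1 3 17 14 21 3 14 17 11 32 7 14 22 6 21 6 13z"/><path d="M24 152l-8 1 0 155 26 0 18 12-9-13 1-26 10-18-5-38-4-11-15-31-10-15z"/><path d="M388 176l-39 1-8 3-7 10 4 18 15 9 39 11 19 3 20 5 23 0 1-11-5-11-27-28z"/><path d="M368 16l-76 0-1 6 9 17 5 19 13-2 19-8 12 0 25 4 7 4 4 6-1-9-13-19z"/>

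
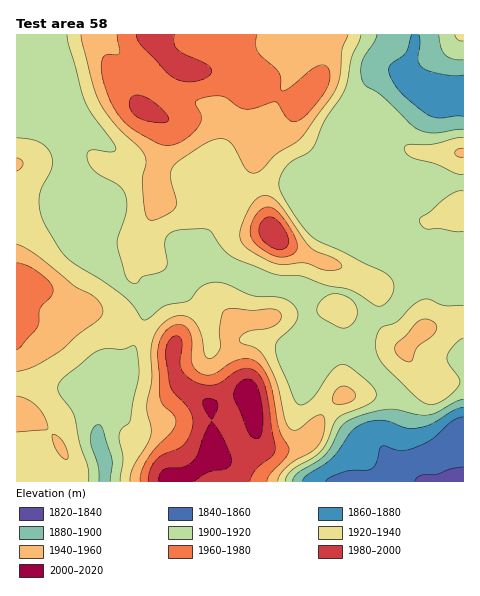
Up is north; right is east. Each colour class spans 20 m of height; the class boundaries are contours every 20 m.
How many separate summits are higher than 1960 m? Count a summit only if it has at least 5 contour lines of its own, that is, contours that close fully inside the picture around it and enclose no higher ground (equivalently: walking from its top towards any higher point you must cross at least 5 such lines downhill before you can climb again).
0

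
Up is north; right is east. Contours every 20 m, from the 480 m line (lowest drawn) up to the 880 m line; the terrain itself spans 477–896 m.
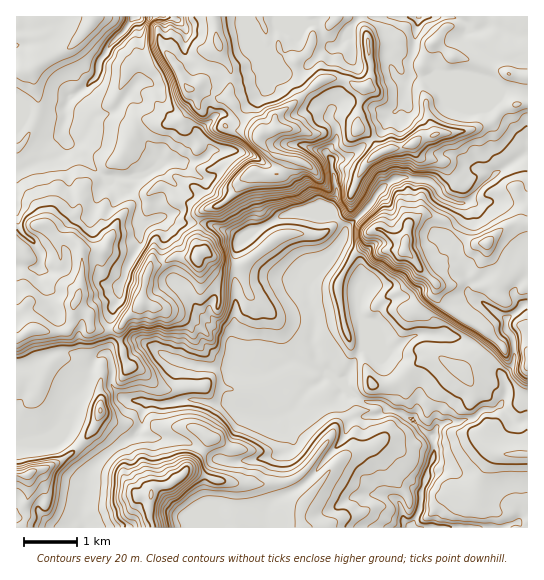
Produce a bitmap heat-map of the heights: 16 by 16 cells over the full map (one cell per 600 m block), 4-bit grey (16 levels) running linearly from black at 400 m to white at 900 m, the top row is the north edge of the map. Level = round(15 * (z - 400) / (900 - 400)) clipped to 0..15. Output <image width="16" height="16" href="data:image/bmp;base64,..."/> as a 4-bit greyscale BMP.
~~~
<image width="16" height="16" href="data:image/bmp;base64,Qk32AAAAAAAAAHYAAAAoAAAAEAAAABAAAAABAAQAAAAAAIAAAAATCwAAEwsAABAAAAAAAAAAAAAAABEREQAiIiIAMzMzAERERABVVVUAZmZmAHd3dwCIiIgAmZmZAKqqqgC7u7sAzMzMAN3d3QDu7u4A////AJd6t3d3ZTRVuHrKh3dlRVWIiIl2V2ZUZoiXd2VVVUVmmIh2VVRWZmepiGZVVVVmebuqqXZVVWiZq6q6hlVWmqqqqauWVWrKupqYipdme7qqiIiJu6iomZp3eIid67u6mXd4mb7sy8y5d3ic3MzLqqqHaK3bvLuru4iGrMu7u6ur"/>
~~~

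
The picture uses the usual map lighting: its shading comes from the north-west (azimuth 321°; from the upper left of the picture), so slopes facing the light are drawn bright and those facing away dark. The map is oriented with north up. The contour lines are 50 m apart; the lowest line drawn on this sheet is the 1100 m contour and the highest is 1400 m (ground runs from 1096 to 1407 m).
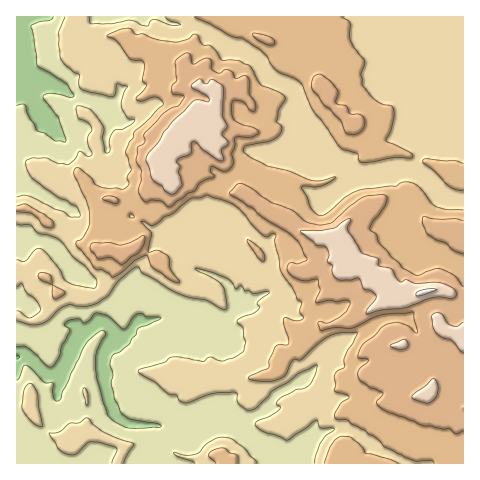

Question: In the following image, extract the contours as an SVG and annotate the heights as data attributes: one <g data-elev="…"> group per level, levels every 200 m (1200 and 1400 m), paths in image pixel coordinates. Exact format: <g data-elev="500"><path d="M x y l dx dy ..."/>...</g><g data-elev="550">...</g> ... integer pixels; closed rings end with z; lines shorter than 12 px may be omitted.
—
<g data-elev="1200"><path d="M124 463l10-19-31-12-11-8-4-6-3 0-7 5-9 1-10 8-10 1 10 16 10 6 7-1 14-12 9 0 16 5 2 4-5 12"/><path d="M257 463l-15-17-11-7-9-2-6 1-8 5-12 11-9 1-14-2 5 3 17 7"/><path d="M39 426l3 0 0-1-4-30-5-10-4-2-5 7-2 19 6 9z"/><path d="M86 405l2-1 0-9-4-7-1 5z"/><path d="M17 321l12 4 10-1 9-4 10-9 6-5 6-2 15 2 11-2 12-8 11-16 18-13 2 1 4 5 32 19 13 5 19 3 16 9 2 0 2-2-4-21-7-6-21-11 18 3 15 7 8 10 5-4 4 6 4-1 4 3 16-1-12 10 3 5-3 4-5 3-11 4-4 3 6 7 1 9 2 5-3 9-6 5-14 5-14-4-6 5-24-5-7 0-7 5-24 7-3 2 3 4 16 8 11 11 9 2 2 4 3 2 7 0 24-9 22-1 2 2 0 6 2 4 10 6 8-3 17-17 13-7 11-9 18-9 1 0-1 9-7 11-5 4-9 1-14 7-5 6 1 2 4 2-2 3-10 7-11 4-3 3 2 3 5 4 14 4 10 5 4-1 26-19 4 7 14 1-1 3-8 6-5 7-6 19"/><path d="M17 287l4-4 1 1 5 9 11 9 2 7-2 4-9 5-12-7"/><path d="M17 224l12 1 10 8 10 2 11 5 12 16 13 10 11 13 0 7-2 2-9-1-11-2-7-4-10-15-10-13-6-4-6 1-10 11-8-1"/><path d="M65 17l-6 16 1 24 6 8 8 7 6 3-1 8 1 5 9 4 22 5 4-2 2-11 10 2-5 13 0 8 5 11 7 1 1 1-3 4-9 5-7 1-3 1-4 9 1 11-4 2-1-2-2-12 1-9-2-6-11-14-10-4-4 0-1 4 2 8 10 5 4 6-4 10 0 7 4 7-1 2-3 1-8-5-5 8-7 6-11-2-11-5-13 0-7 3 1 7 5 10 25 19 10 3 9 6 4 8 0 3-10 0-7-6-8-2-26-13-5-1-7 2"/><path d="M165 17l4 4 12 4-10 0-17-6-3 2-4 5-17-6-18 4-20 0-2-2-1-5"/></g><g data-elev="1400"><path d="M416 295l5 0 16-5-5-1-9 1-6 2z"/></g>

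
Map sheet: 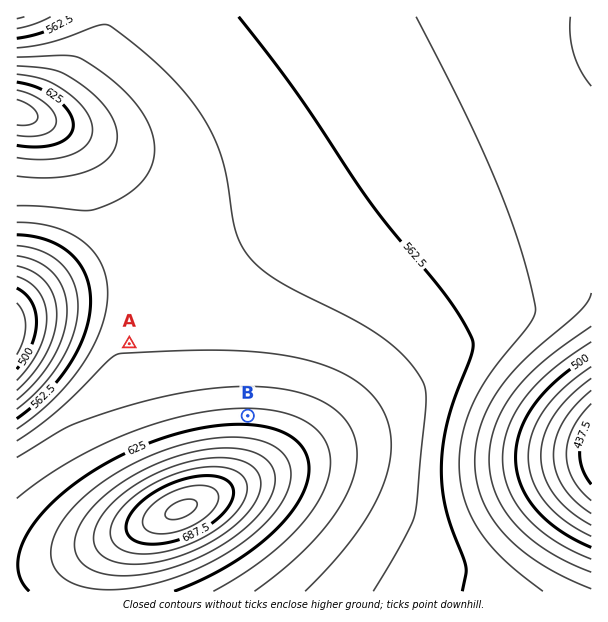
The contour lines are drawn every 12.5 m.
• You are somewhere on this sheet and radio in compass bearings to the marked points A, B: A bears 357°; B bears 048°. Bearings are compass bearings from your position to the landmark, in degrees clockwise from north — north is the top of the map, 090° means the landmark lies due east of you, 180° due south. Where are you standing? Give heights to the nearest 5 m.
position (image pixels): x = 138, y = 514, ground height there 695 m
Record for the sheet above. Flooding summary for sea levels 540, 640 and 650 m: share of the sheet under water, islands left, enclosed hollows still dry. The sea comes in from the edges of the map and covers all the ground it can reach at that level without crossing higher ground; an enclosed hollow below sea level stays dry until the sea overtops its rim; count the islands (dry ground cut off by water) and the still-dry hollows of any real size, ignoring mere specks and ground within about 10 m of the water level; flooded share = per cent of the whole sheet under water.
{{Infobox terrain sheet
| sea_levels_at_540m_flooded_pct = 9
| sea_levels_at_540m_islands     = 0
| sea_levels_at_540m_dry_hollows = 0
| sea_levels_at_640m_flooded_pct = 93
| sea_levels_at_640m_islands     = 1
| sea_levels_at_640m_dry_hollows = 0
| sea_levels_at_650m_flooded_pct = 95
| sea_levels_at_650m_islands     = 1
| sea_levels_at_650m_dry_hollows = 0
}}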